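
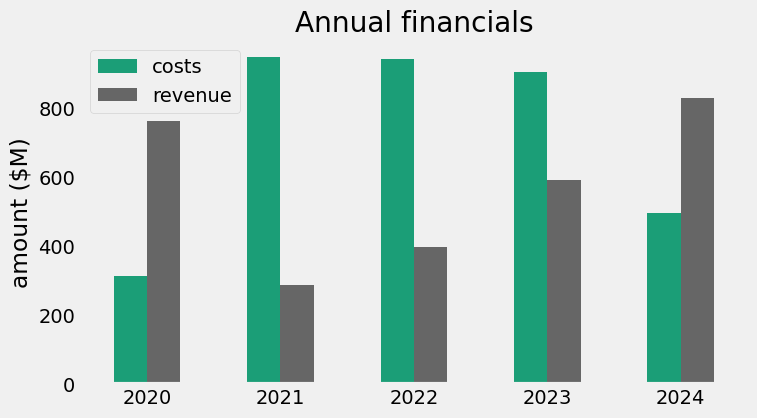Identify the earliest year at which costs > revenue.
2021

2020: costs ≈ 300 vs revenue ≈ 800 (not yet); 2021: costs ≈ 1000 vs revenue ≈ 300 (first crossover).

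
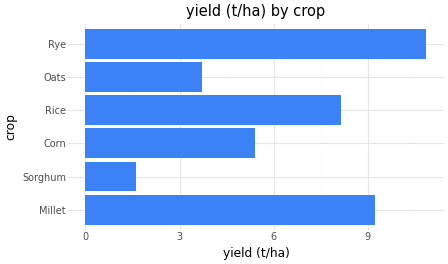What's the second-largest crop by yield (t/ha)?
Top 3: Rye ≈ 11, Millet ≈ 9, Rice ≈ 8.

Millet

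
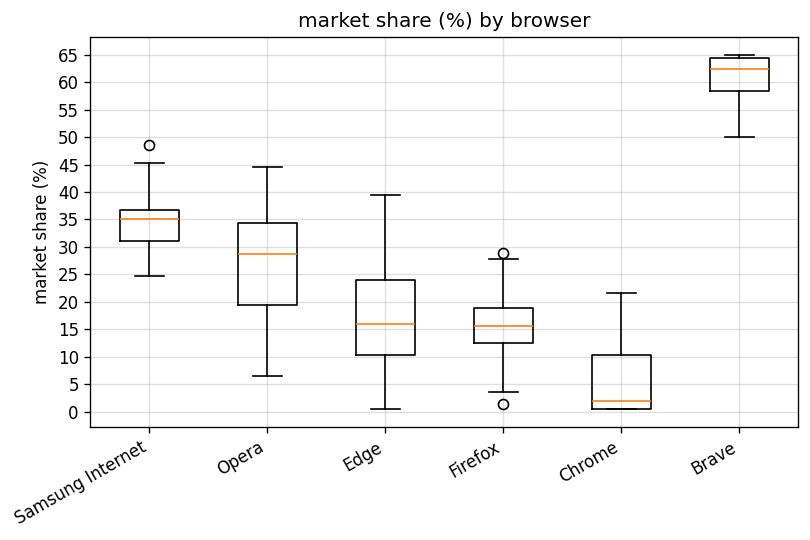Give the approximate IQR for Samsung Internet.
≈ 5

Q3 ≈ 35, Q1 ≈ 30; IQR ≈ 5.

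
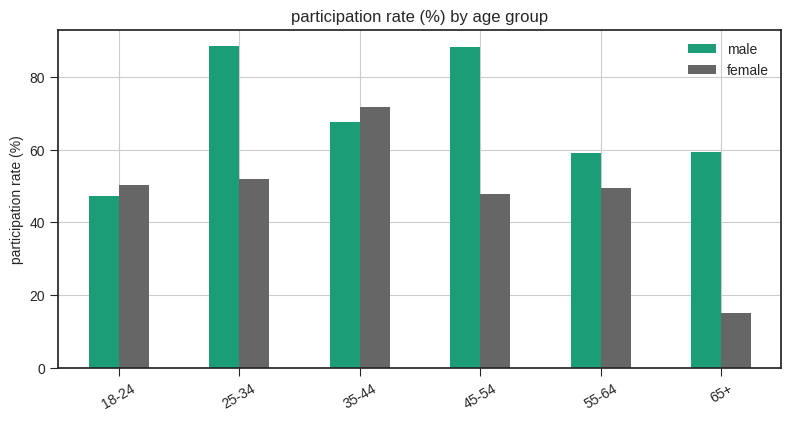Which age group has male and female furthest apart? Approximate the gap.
65+: male ≈ 60, female ≈ 10 → gap ≈ 50. Next-largest (45-54) is only ≈ 40.

65+, ≈ 50 %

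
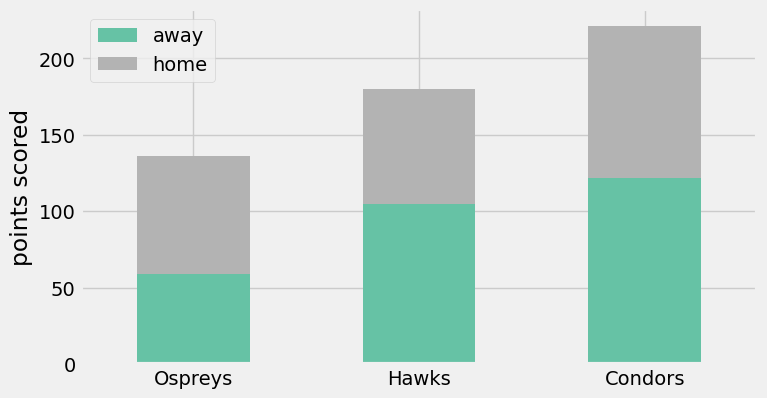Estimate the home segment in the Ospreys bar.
home top ≈ 140, bottom ≈ 60; segment ≈ 80.

≈ 80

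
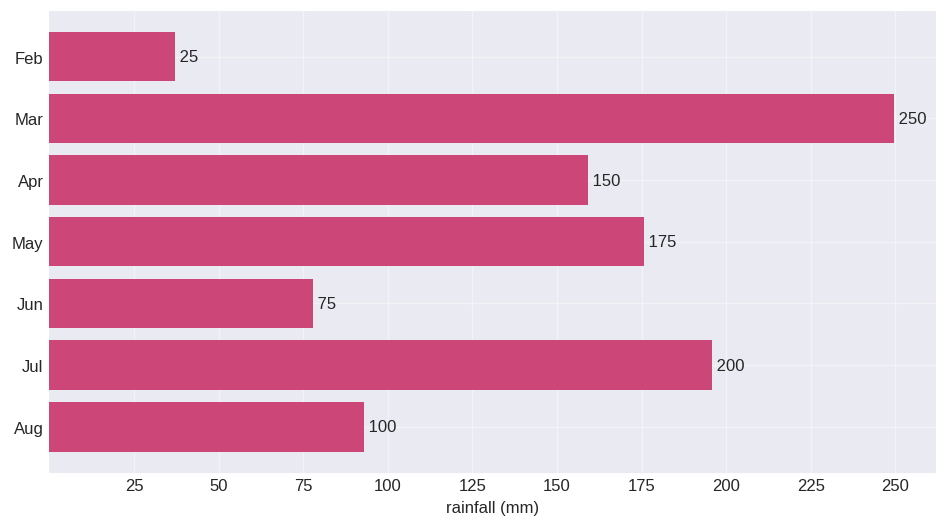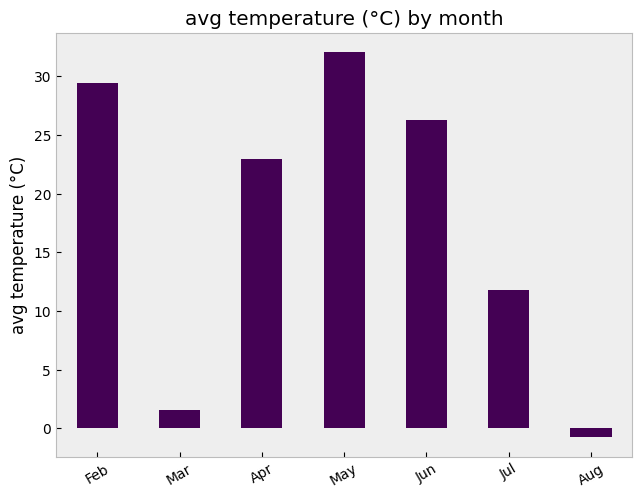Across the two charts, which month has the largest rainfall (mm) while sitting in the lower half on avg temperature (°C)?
Chart 2 median avg temperature (°C) ≈ 25; below-median months: Mar, Jul, Aug. Among those, Mar has the highest rainfall (mm) (≈ 250).

Mar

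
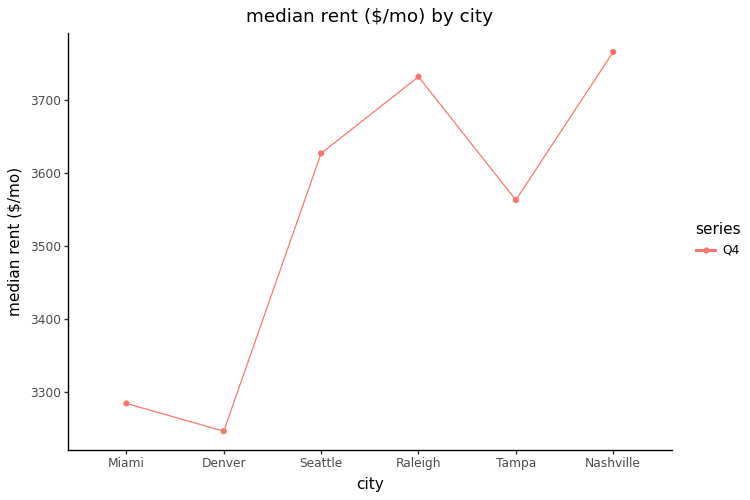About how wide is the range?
Max Nashville ≈ 3750, min Denver ≈ 3250; range ≈ 500.

≈ 500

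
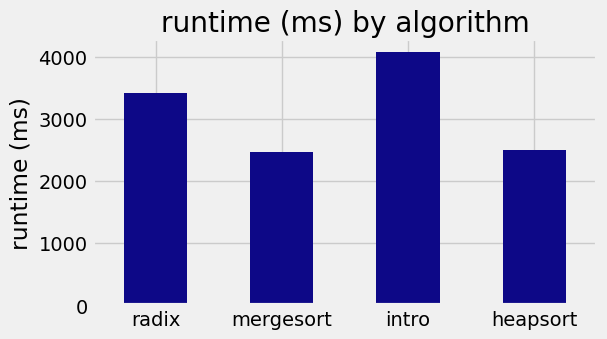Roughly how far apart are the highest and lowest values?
≈ 1500

Max intro ≈ 4000, min mergesort ≈ 2500; range ≈ 1500.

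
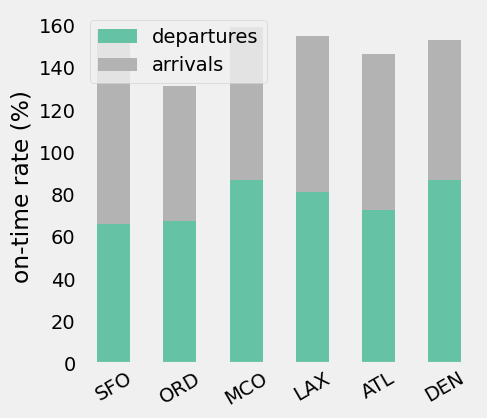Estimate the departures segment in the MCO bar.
departures top ≈ 80, bottom ≈ 0; segment ≈ 80.

≈ 80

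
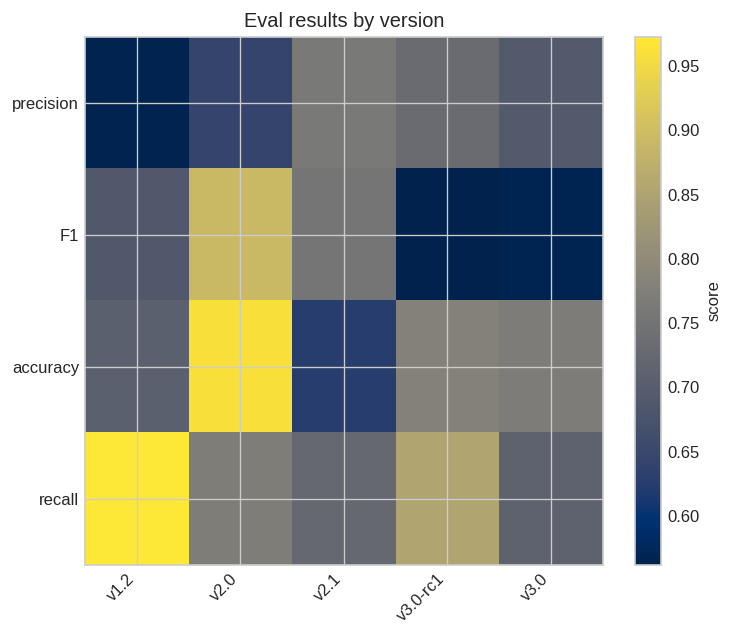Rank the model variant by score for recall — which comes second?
v3.0-rc1

Top 3 for recall: v1.2 ≈ 0.95, v3.0-rc1 ≈ 0.85, v2.0 ≈ 0.75.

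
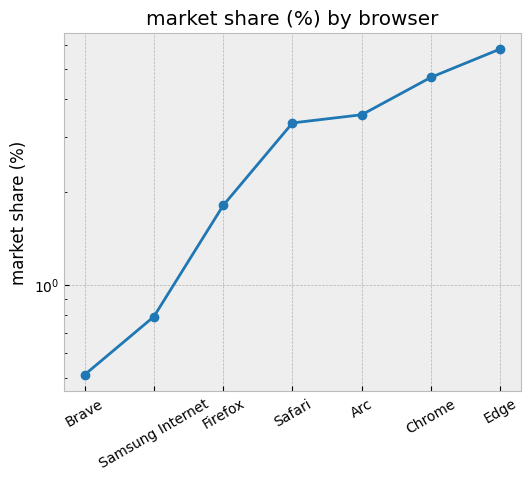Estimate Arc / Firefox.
≈ 1.75×

Arc ≈ 3.5, Firefox ≈ 2.0; 3.5/2.0 ≈ 1.75.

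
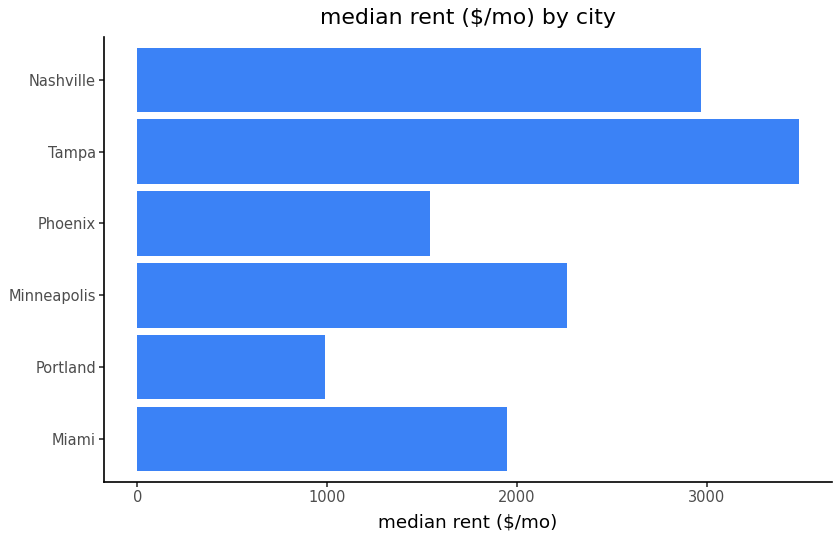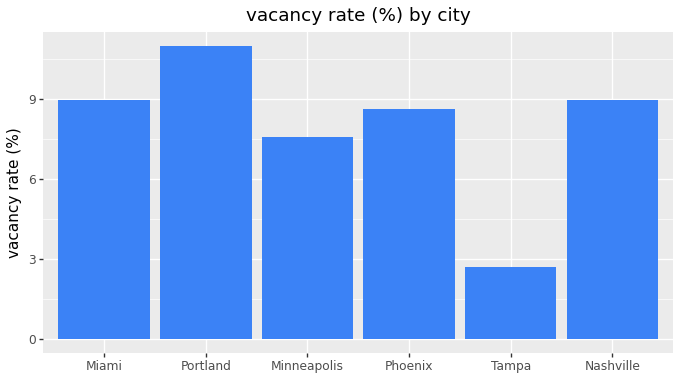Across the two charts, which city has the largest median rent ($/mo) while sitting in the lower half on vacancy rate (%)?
Chart 2 median vacancy rate (%) ≈ 8; below-median cities: Minneapolis, Phoenix, Tampa. Among those, Tampa has the highest median rent ($/mo) (≈ 3500).

Tampa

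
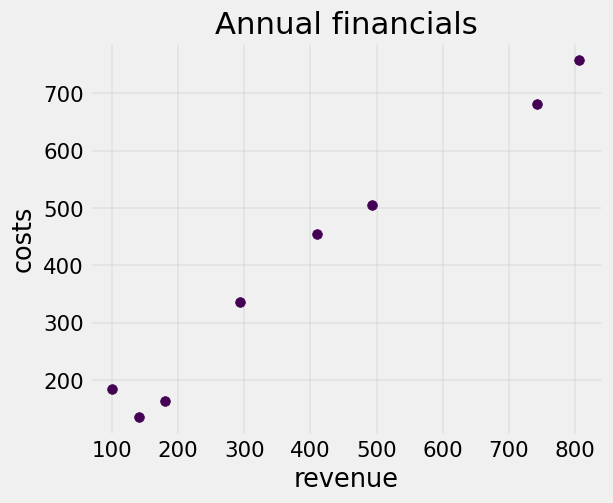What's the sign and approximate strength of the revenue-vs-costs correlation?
Points are positively correlated; strong (|r| ≈ 1.0).

positive, strong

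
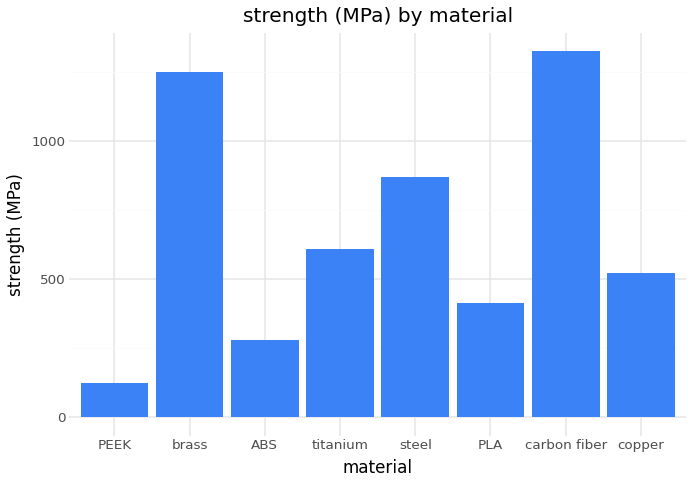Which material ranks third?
Top 4: carbon fiber ≈ 1400, brass ≈ 1200, steel ≈ 800, titanium ≈ 600.

steel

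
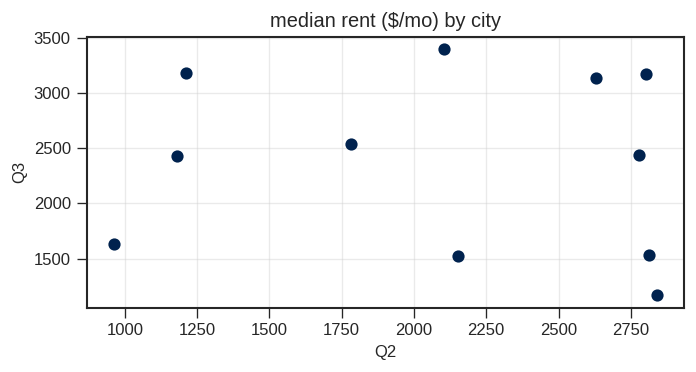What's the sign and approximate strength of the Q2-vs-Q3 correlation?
Points are roughly uncorrelated; weak (|r| ≈ 0.1).

no clear correlation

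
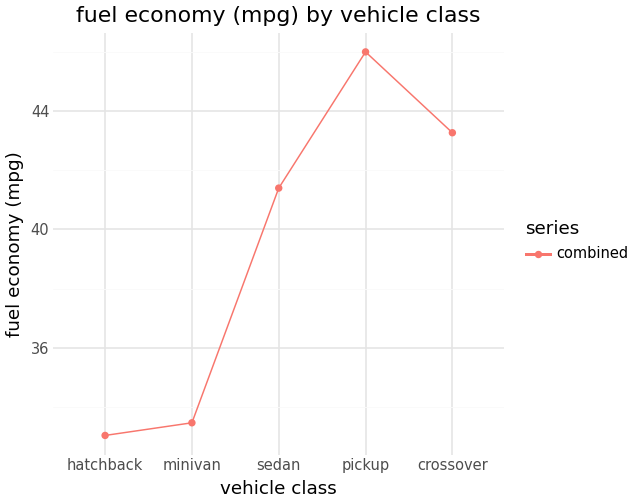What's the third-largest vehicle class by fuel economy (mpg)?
sedan

Top 4: pickup ≈ 46, crossover ≈ 44, sedan ≈ 42, minivan ≈ 34.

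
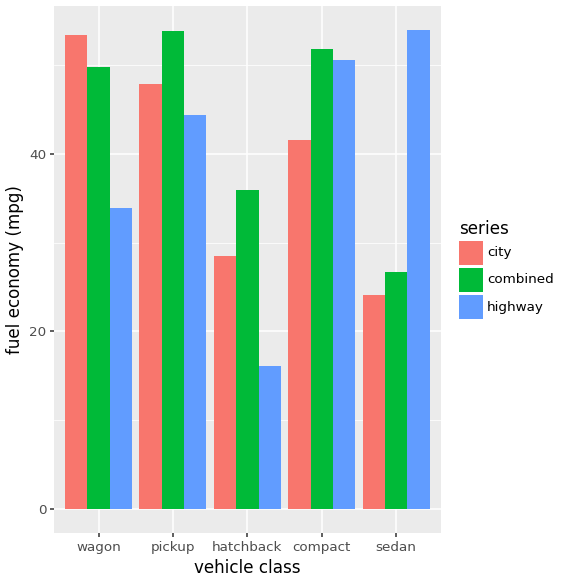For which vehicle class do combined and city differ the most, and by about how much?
compact, ≈ 10 mpg

compact: combined ≈ 50, city ≈ 40 → gap ≈ 10. Next-largest (hatchback) is only ≈ 5.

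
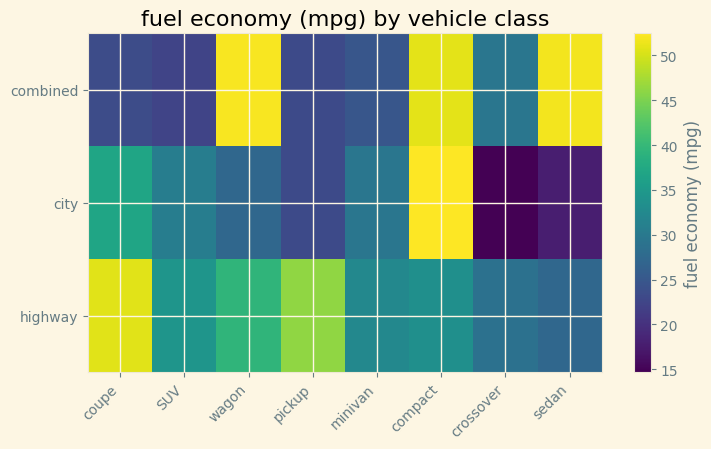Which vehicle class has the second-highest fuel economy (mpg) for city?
coupe

Top 3 for city: compact ≈ 50, coupe ≈ 35, SUV ≈ 30.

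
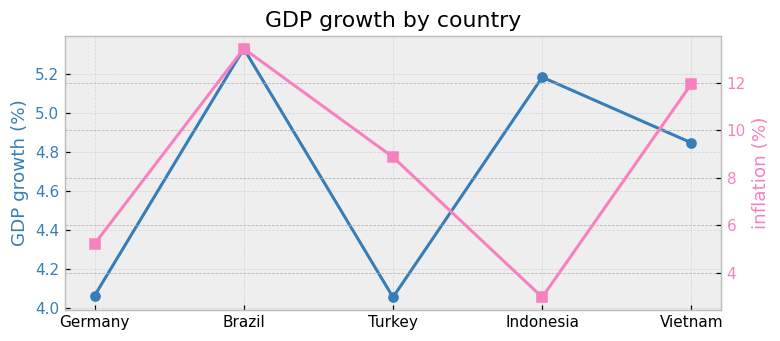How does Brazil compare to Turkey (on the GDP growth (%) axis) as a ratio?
≈ 1.35×

Brazil ≈ 5.4, Turkey ≈ 4.0; 5.4/4.0 ≈ 1.35.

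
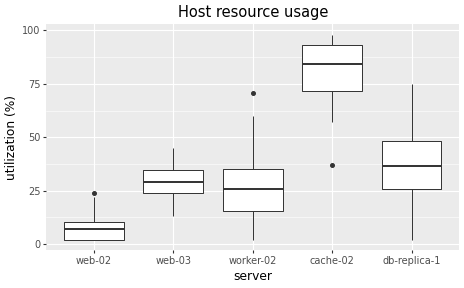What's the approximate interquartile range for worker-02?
≈ 20

Q3 ≈ 40, Q1 ≈ 20; IQR ≈ 20.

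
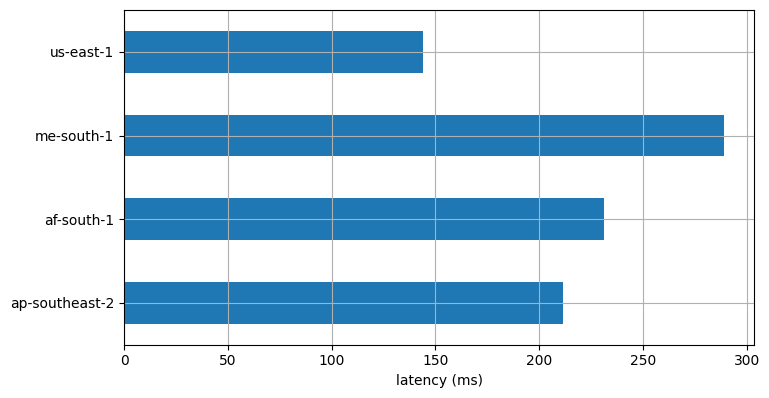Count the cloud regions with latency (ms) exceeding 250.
1

Above 250: me-south-1.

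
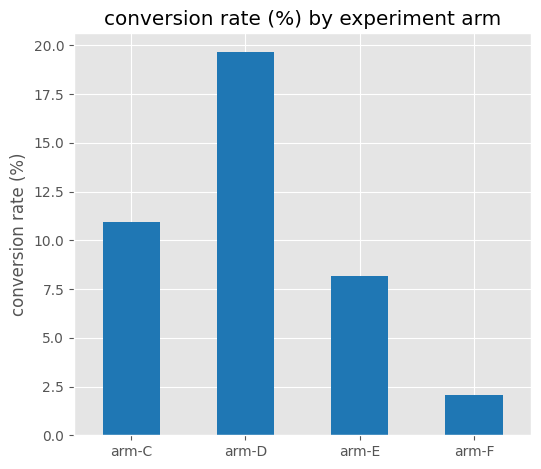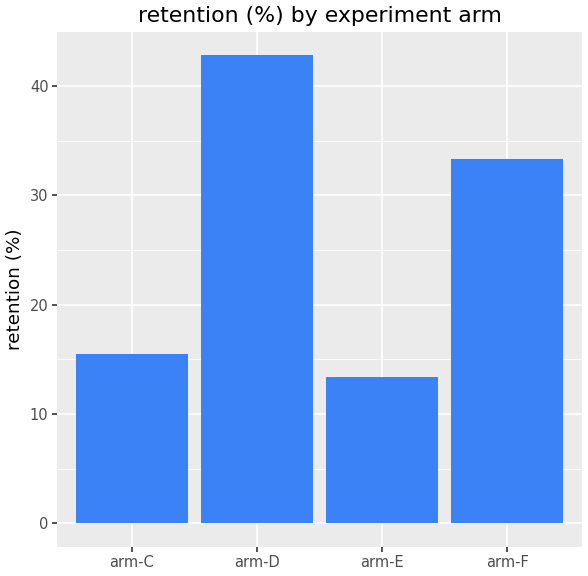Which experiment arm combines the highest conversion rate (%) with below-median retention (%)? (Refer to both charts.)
Chart 2 median retention (%) ≈ 25; below-median experiment arms: arm-C, arm-E. Among those, arm-C has the highest conversion rate (%) (≈ 10).

arm-C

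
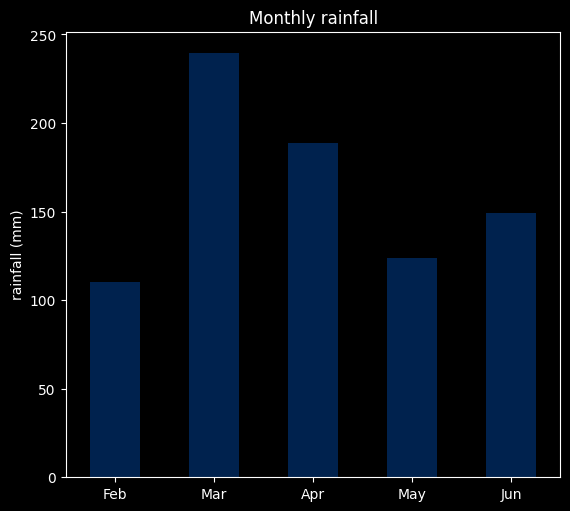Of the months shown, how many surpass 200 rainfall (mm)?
Above 200: Mar.

1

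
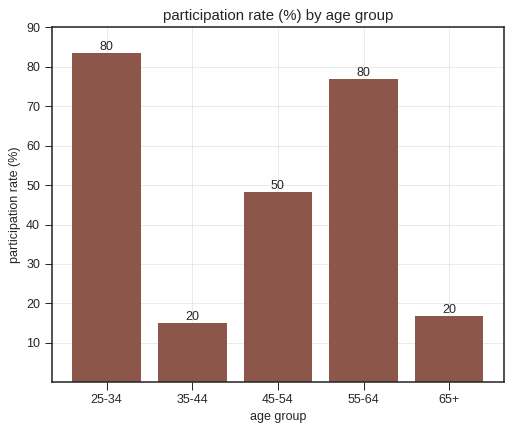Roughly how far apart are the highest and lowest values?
≈ 60

Max 25-34 ≈ 80, min 35-44 ≈ 20; range ≈ 60.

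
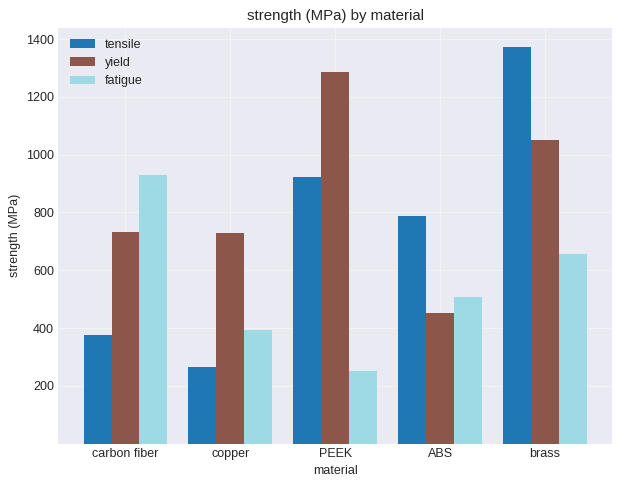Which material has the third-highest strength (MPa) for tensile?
ABS

Top 4 for tensile: brass ≈ 1400, PEEK ≈ 1000, ABS ≈ 800, carbon fiber ≈ 400.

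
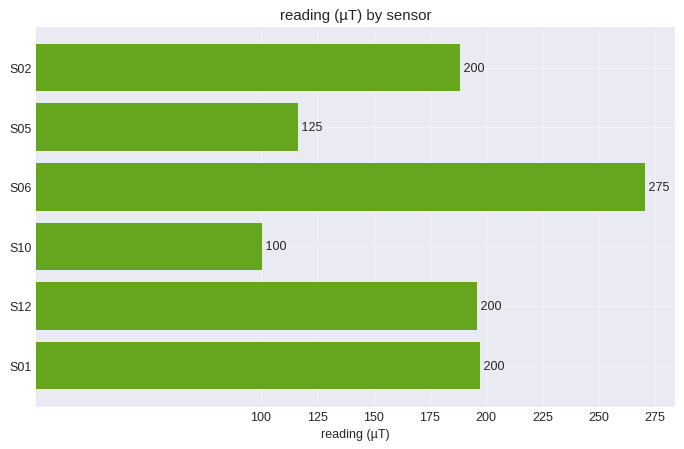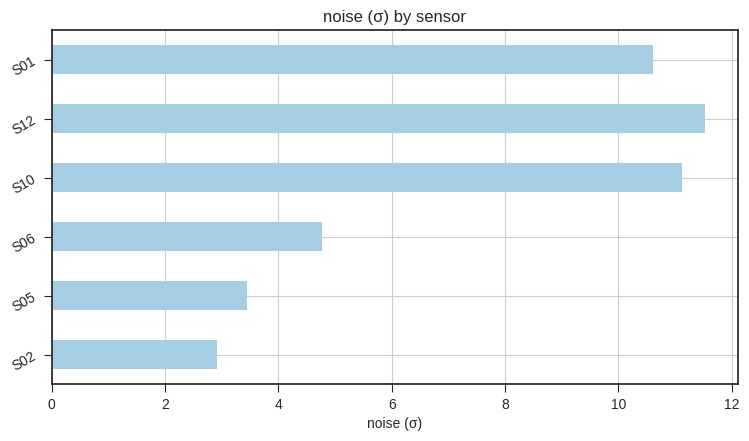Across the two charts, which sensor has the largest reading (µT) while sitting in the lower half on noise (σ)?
Chart 2 median noise (σ) ≈ 8; below-median sensors: S02, S05, S06. Among those, S06 has the highest reading (µT) (≈ 275).

S06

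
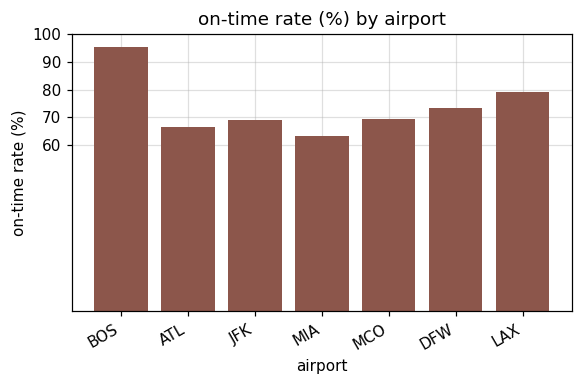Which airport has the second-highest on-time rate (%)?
Top 3: BOS ≈ 100, LAX ≈ 80, DFW ≈ 70.

LAX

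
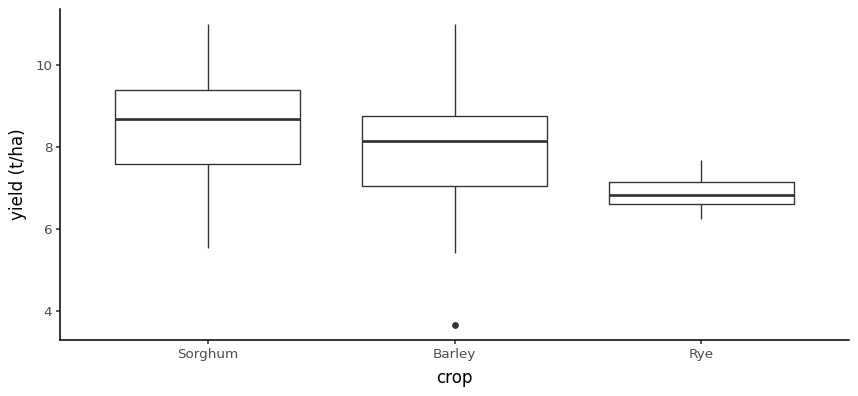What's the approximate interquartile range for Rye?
Q3 ≈ 7.2, Q1 ≈ 6.6; IQR ≈ 0.6.

≈ 0.6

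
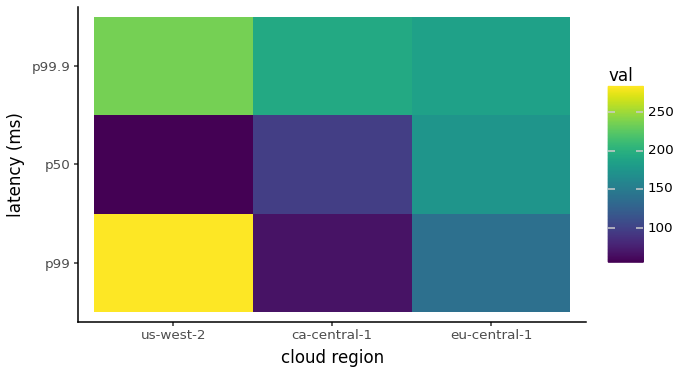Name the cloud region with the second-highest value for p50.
ca-central-1

Top 3 for p50: eu-central-1 ≈ 180, ca-central-1 ≈ 100, us-west-2 ≈ 60.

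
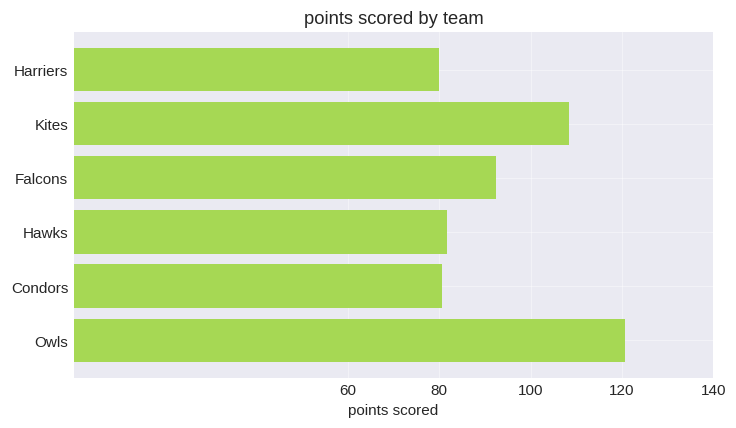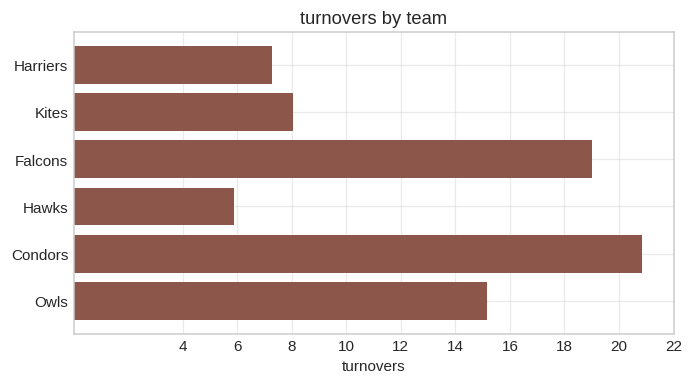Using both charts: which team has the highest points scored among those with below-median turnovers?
Chart 2 median turnovers ≈ 12; below-median teams: Harriers, Kites, Hawks. Among those, Kites has the highest points scored (≈ 100).

Kites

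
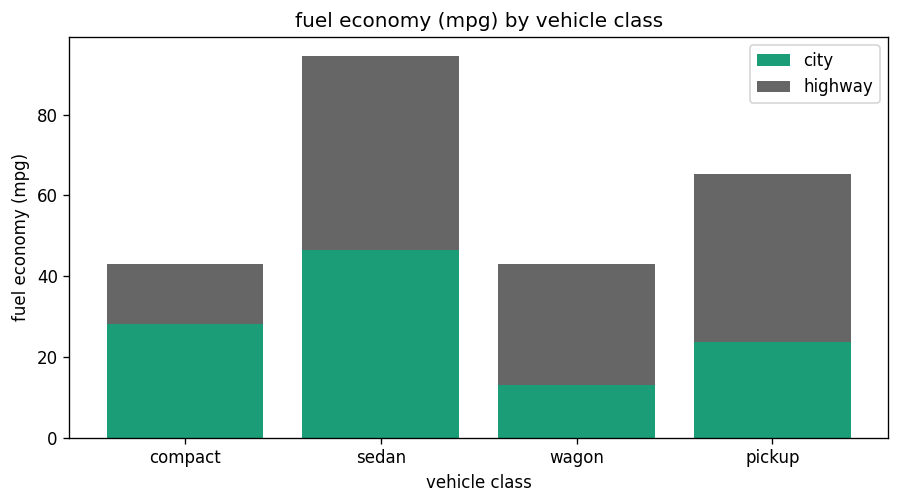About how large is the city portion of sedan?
city top ≈ 50, bottom ≈ 0; segment ≈ 50.

≈ 50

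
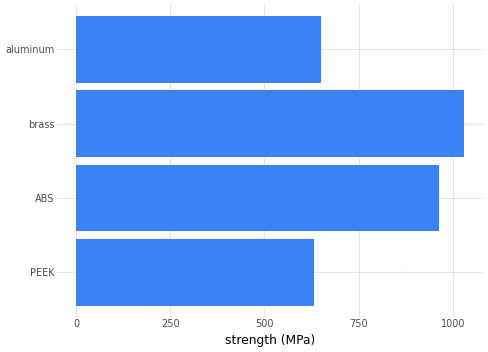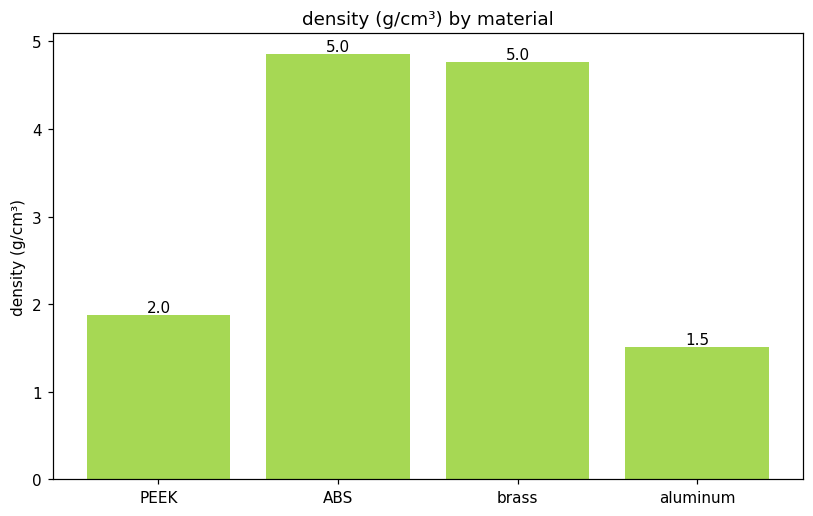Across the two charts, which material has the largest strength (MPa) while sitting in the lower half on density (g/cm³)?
aluminum

Chart 2 median density (g/cm³) ≈ 3.5; below-median materials: PEEK, aluminum. Among those, aluminum has the highest strength (MPa) (≈ 700).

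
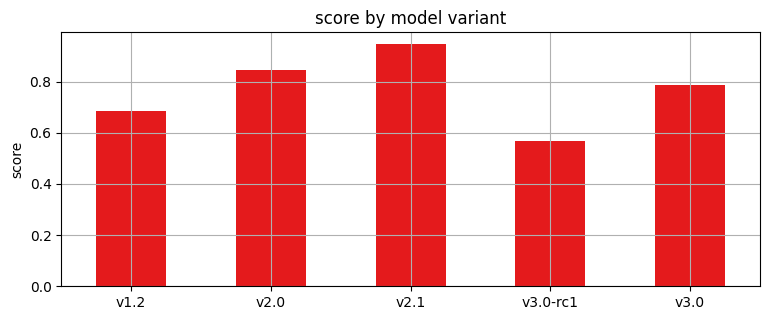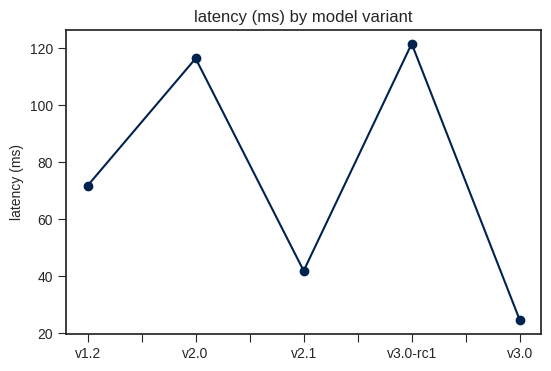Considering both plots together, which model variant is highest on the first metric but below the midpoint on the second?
v2.1

Chart 2 median latency (ms) ≈ 80; below-median model variants: v2.1, v3.0. Among those, v2.1 has the highest score (≈ 0.9).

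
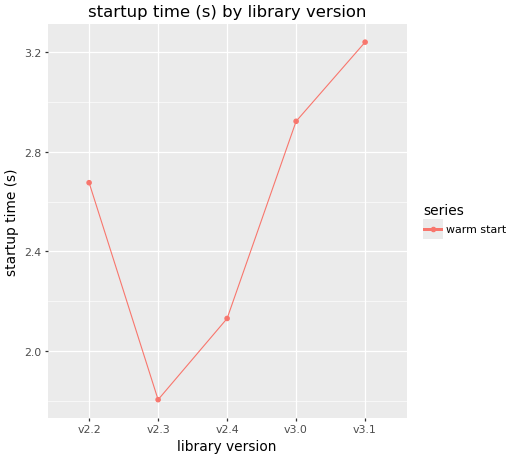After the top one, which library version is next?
Top 3: v3.1 ≈ 3.2, v3.0 ≈ 3.0, v2.2 ≈ 2.6.

v3.0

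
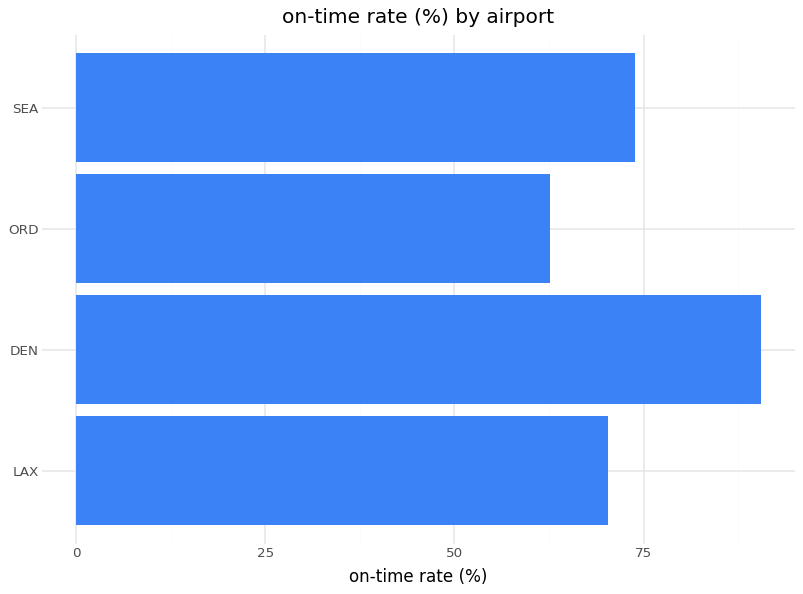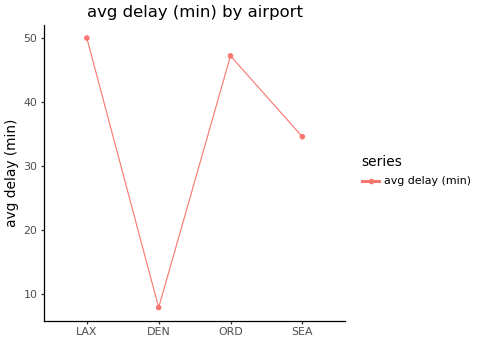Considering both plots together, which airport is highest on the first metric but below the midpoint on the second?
Chart 2 median avg delay (min) ≈ 40; below-median airports: DEN, SEA. Among those, DEN has the highest on-time rate (%) (≈ 90).

DEN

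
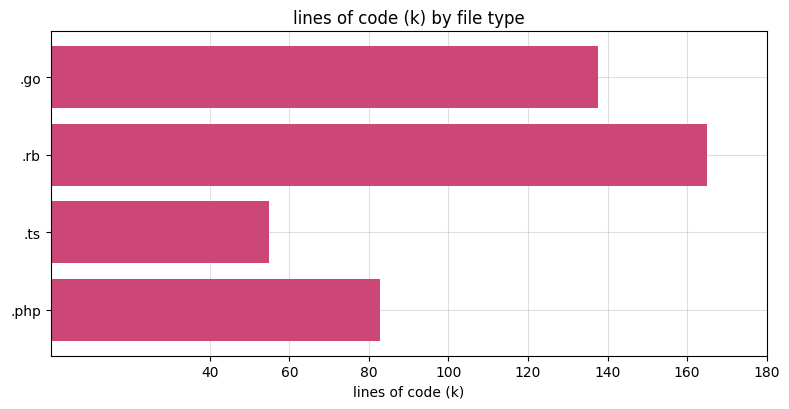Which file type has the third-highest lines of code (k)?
.php

Top 4: .rb ≈ 160, .go ≈ 140, .php ≈ 80, .ts ≈ 60.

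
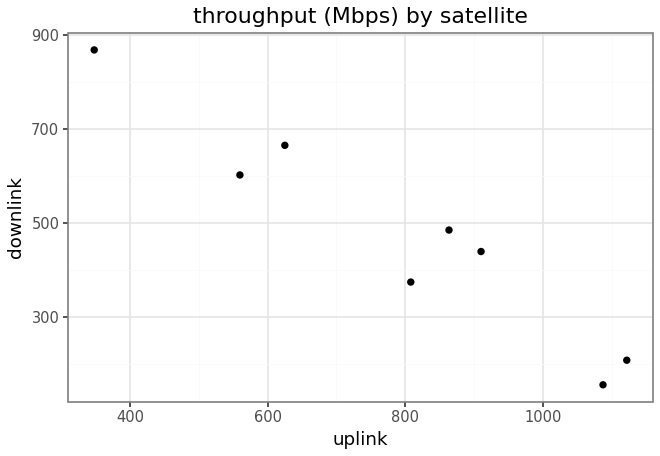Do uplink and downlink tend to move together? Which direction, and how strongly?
Points are negatively correlated; strong (|r| ≈ 1.0).

negative, strong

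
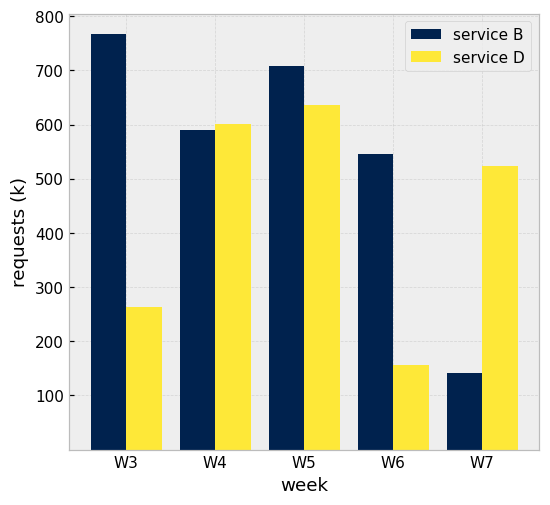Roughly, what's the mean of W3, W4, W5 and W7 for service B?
(800 + 600 + 700 + 100) / 4 ≈ 550.

≈ 550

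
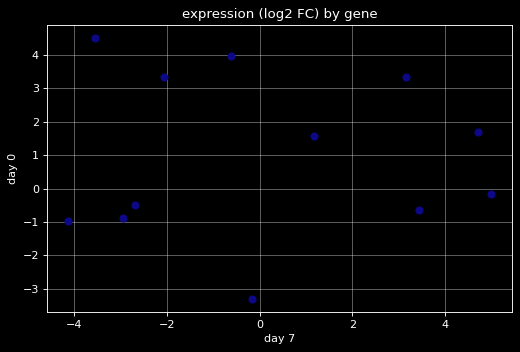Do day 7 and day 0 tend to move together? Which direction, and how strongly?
no clear correlation

Points are roughly uncorrelated; weak (|r| ≈ 0.0).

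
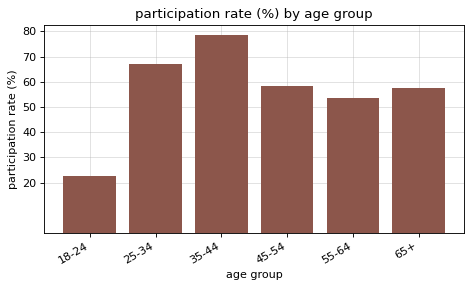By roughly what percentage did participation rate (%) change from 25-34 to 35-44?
25-34 ≈ 70, 35-44 ≈ 80; (80 − 70) / 70 ≈ +14.3%.

≈ +14.3%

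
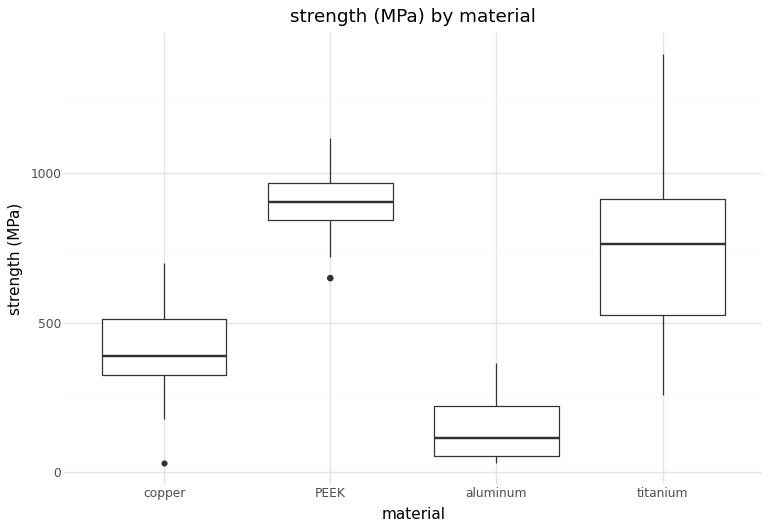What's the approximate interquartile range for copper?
≈ 200

Q3 ≈ 500, Q1 ≈ 300; IQR ≈ 200.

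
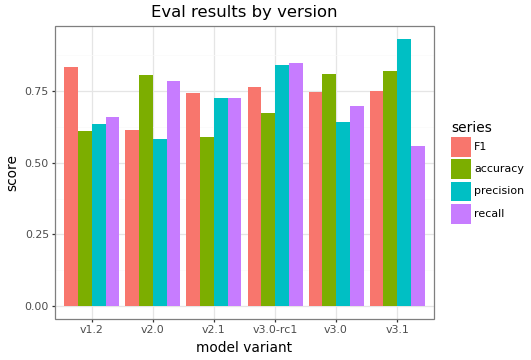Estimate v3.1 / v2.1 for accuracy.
≈ 1.33×

v3.1 ≈ 0.8, v2.1 ≈ 0.6; 0.8/0.6 ≈ 1.33.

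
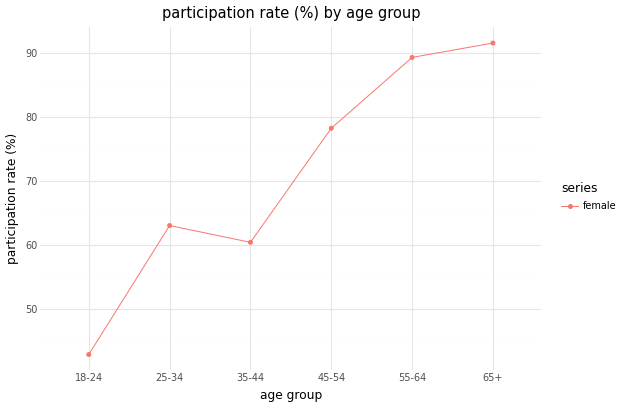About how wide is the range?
≈ 45

Max 65+ ≈ 90, min 18-24 ≈ 45; range ≈ 45.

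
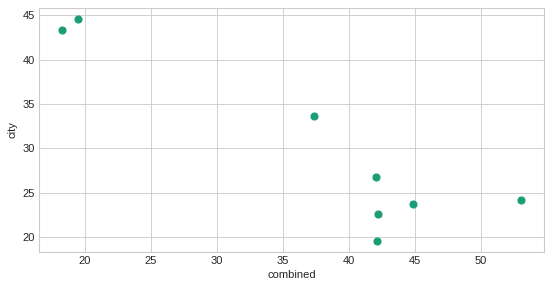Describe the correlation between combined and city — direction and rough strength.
negative, strong

Points are negatively correlated; strong (|r| ≈ 0.9).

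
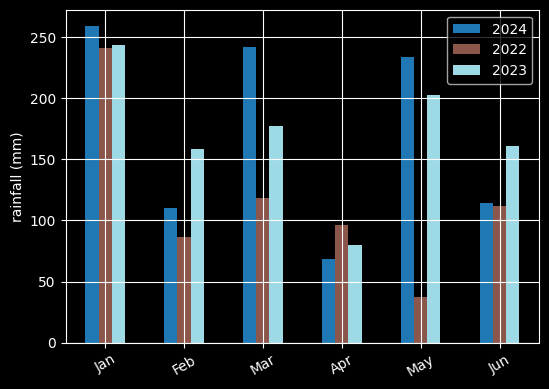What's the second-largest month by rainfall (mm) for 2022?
Mar

Top 3 for 2022: Jan ≈ 250, Mar ≈ 125, Jun ≈ 100.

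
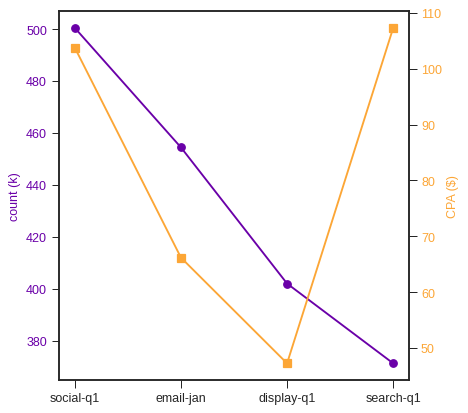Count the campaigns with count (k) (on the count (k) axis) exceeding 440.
2

Above 440: social-q1, email-jan.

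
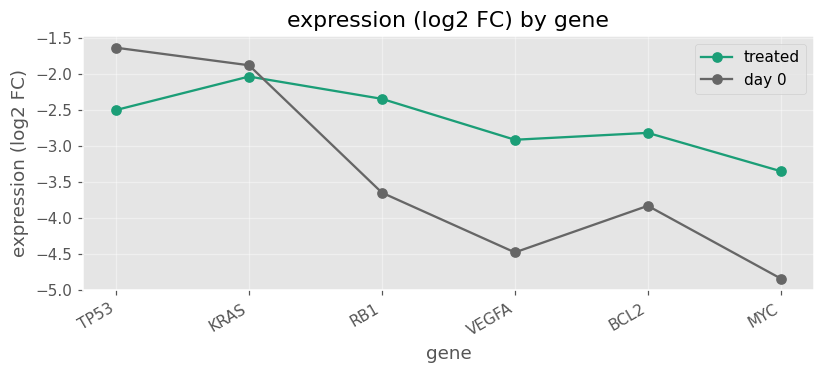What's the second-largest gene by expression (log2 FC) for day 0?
KRAS

Top 3 for day 0: TP53 ≈ -1.5, KRAS ≈ -2.0, RB1 ≈ -3.5.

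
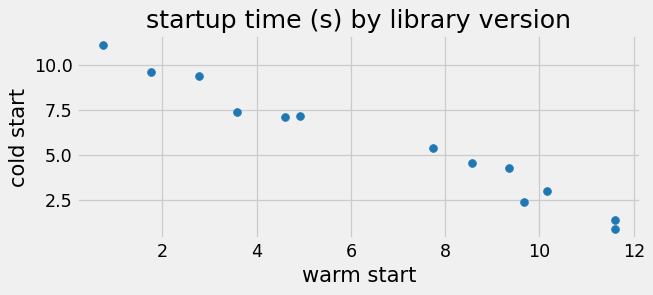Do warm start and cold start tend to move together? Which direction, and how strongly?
negative, strong

Points are negatively correlated; strong (|r| ≈ 1.0).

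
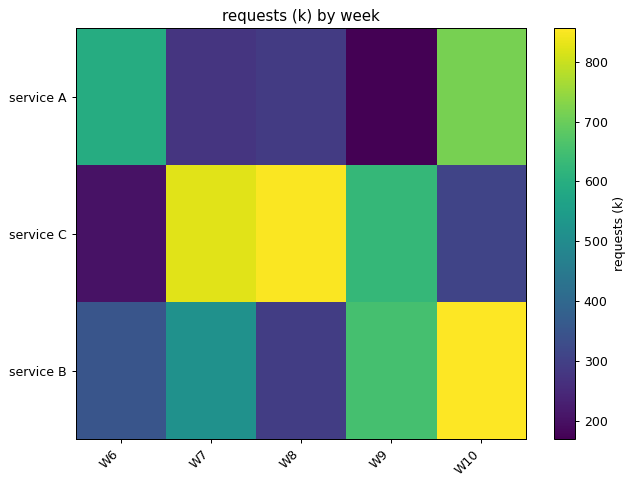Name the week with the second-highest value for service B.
Top 3 for service B: W10 ≈ 900, W9 ≈ 700, W7 ≈ 500.

W9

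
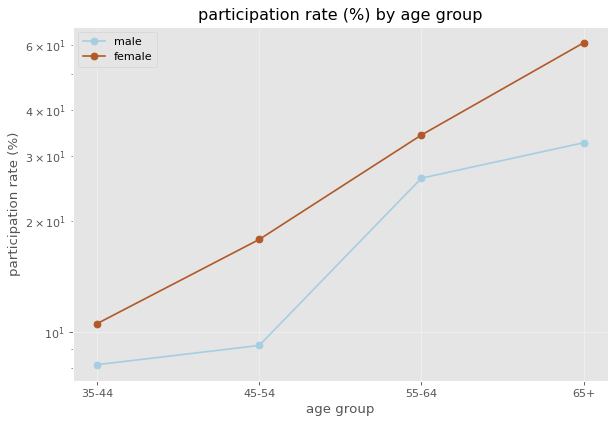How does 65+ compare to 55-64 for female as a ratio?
65+ ≈ 60, 55-64 ≈ 35; 60/35 ≈ 1.71.

≈ 1.71×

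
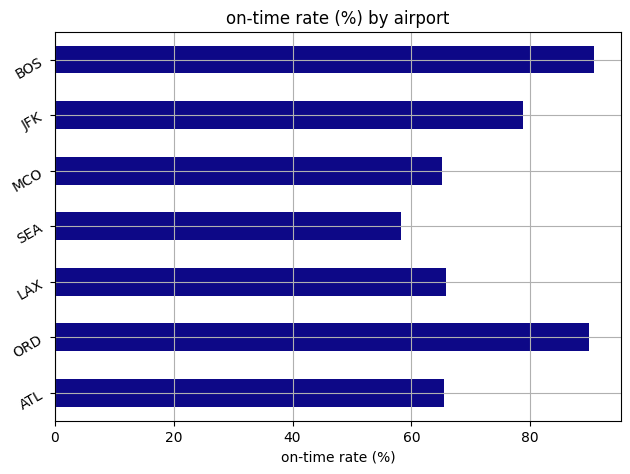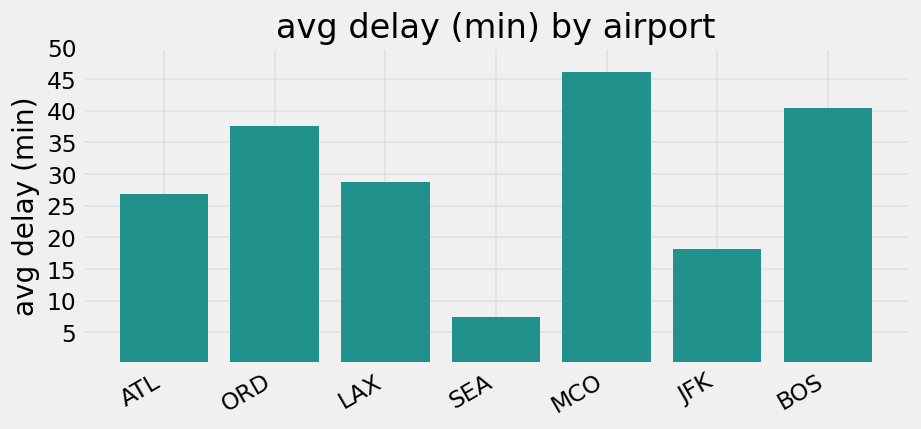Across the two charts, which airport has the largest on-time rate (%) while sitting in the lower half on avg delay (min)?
JFK

Chart 2 median avg delay (min) ≈ 30; below-median airports: ATL, SEA, JFK. Among those, JFK has the highest on-time rate (%) (≈ 80).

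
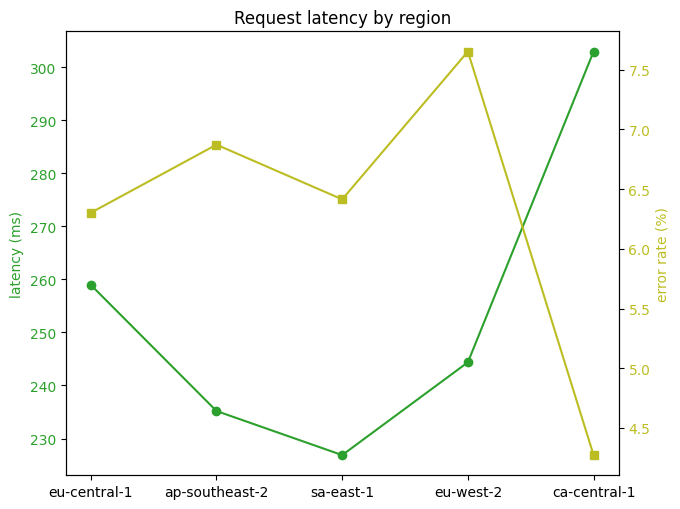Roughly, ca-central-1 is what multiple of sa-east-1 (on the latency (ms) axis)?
ca-central-1 ≈ 300, sa-east-1 ≈ 230; 300/230 ≈ 1.3.

≈ 1.3×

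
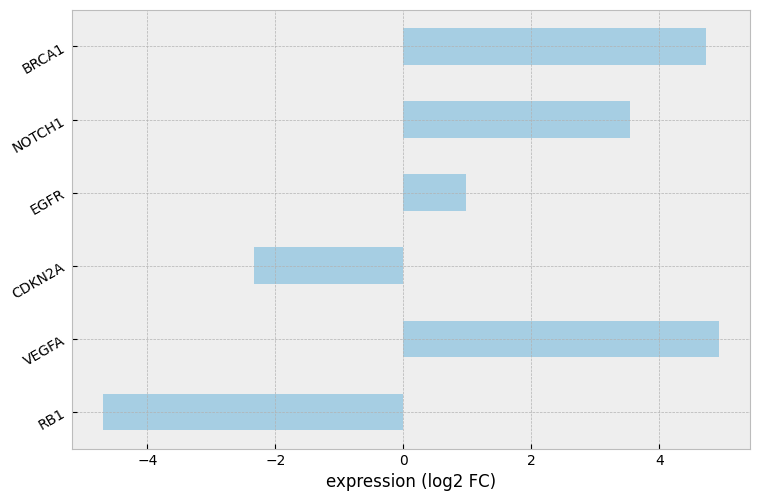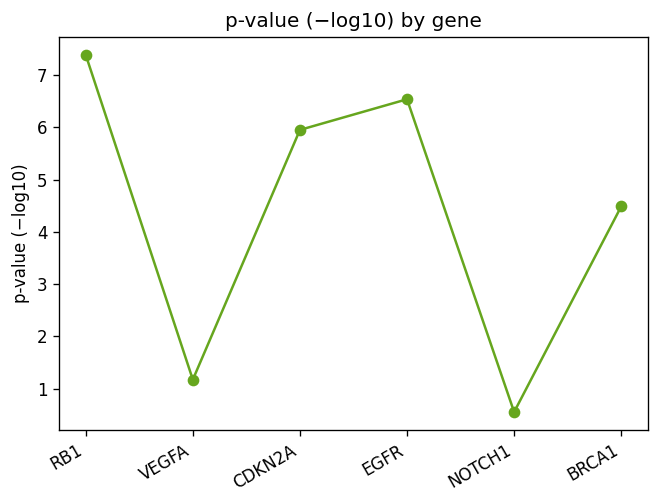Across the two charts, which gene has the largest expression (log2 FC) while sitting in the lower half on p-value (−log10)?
VEGFA

Chart 2 median p-value (−log10) ≈ 5; below-median genes: VEGFA, NOTCH1, BRCA1. Among those, VEGFA has the highest expression (log2 FC) (≈ 5).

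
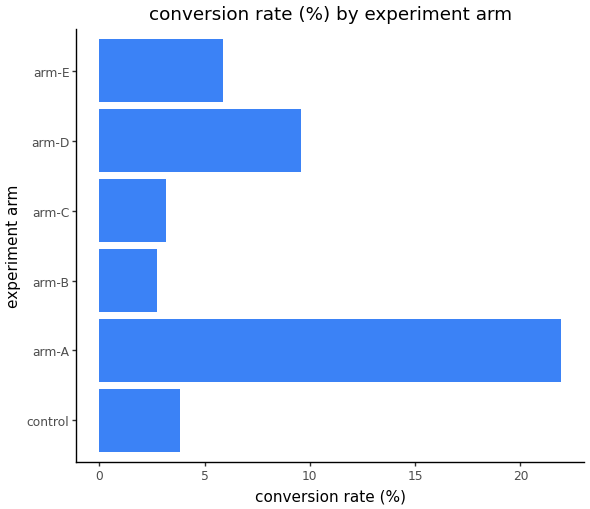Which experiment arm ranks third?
Top 4: arm-A ≈ 22, arm-D ≈ 10, arm-E ≈ 6, control ≈ 4.

arm-E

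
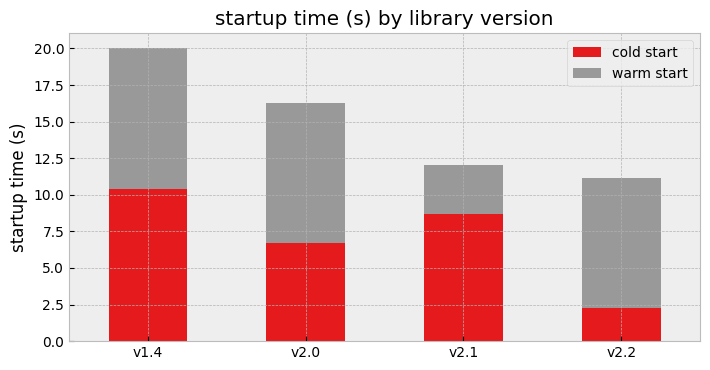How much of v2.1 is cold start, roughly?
≈ 8

cold start top ≈ 8, bottom ≈ 0; segment ≈ 8.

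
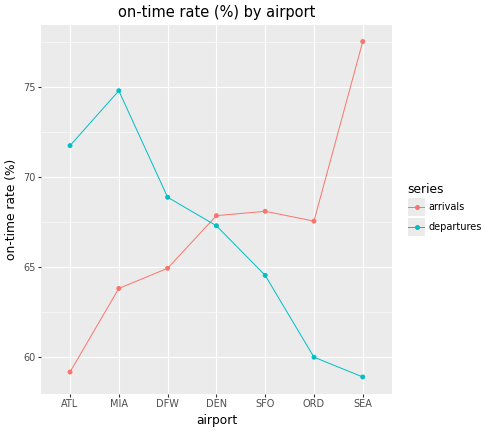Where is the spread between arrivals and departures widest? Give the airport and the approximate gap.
SEA, ≈ 20 %

SEA: arrivals ≈ 78, departures ≈ 58 → gap ≈ 20. Next-largest (ATL) is only ≈ 12.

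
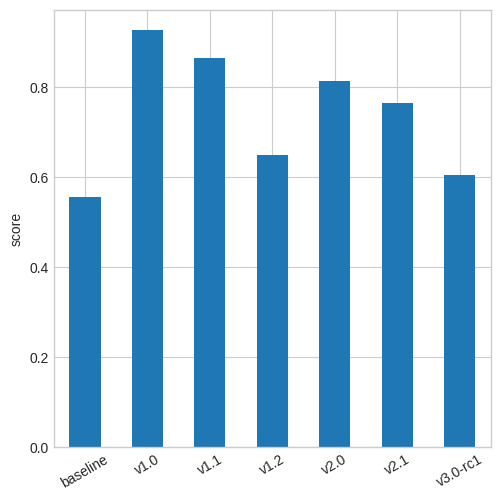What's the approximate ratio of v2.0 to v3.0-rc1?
≈ 1.33×

v2.0 ≈ 0.8, v3.0-rc1 ≈ 0.6; 0.8/0.6 ≈ 1.33.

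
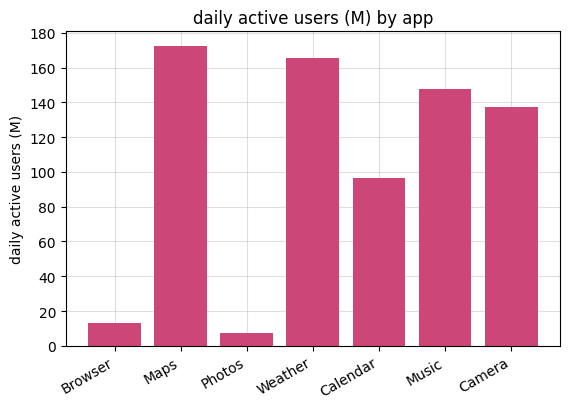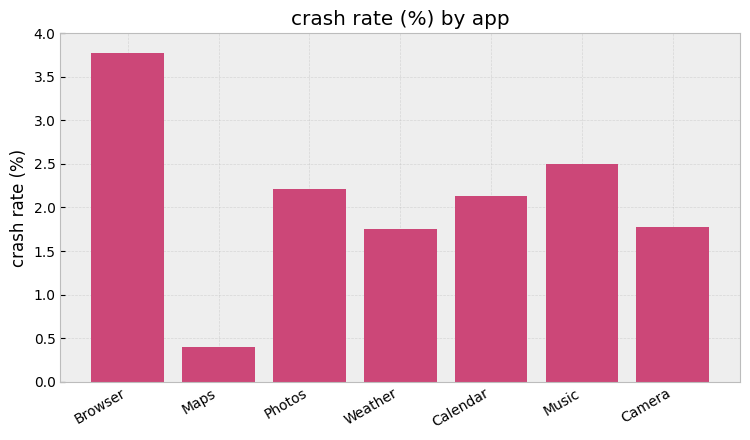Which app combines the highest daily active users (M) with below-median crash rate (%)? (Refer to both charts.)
Chart 2 median crash rate (%) ≈ 2; below-median apps: Maps, Weather, Camera. Among those, Maps has the highest daily active users (M) (≈ 180).

Maps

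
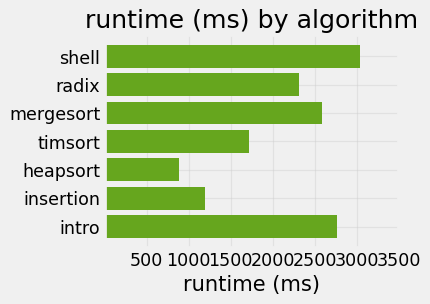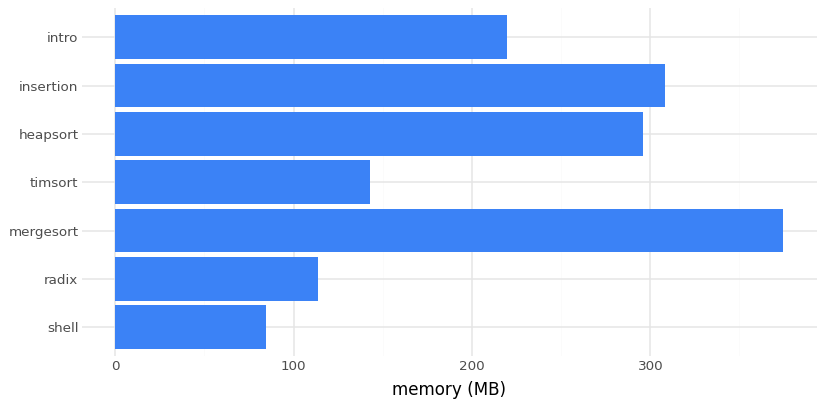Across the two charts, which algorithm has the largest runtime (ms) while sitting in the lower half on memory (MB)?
shell

Chart 2 median memory (MB) ≈ 200; below-median algorithms: shell, radix, timsort. Among those, shell has the highest runtime (ms) (≈ 3000).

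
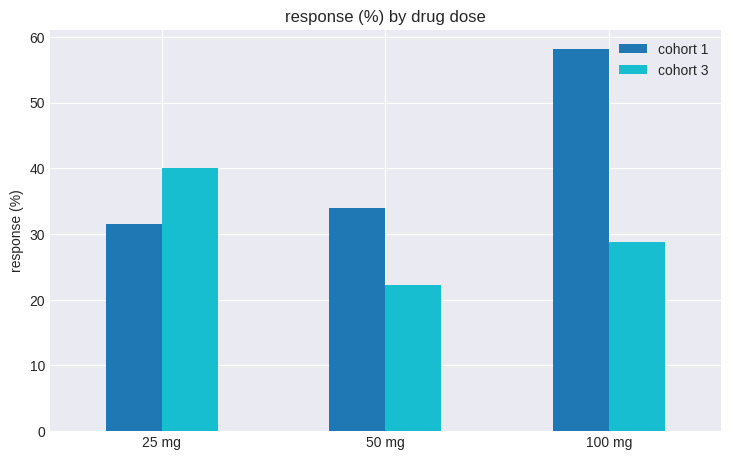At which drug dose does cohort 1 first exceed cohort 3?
50 mg

25 mg: cohort 1 ≈ 30 vs cohort 3 ≈ 40 (not yet); 50 mg: cohort 1 ≈ 35 vs cohort 3 ≈ 20 (first crossover).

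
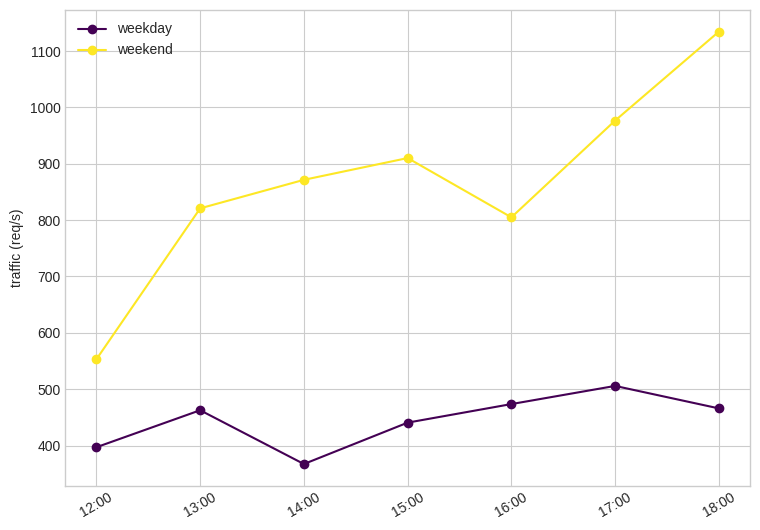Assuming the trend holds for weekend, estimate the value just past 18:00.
Last three: 800, 1000, 1100 → slope ≈ 150/step → next ≈ 1250.

≈ 1250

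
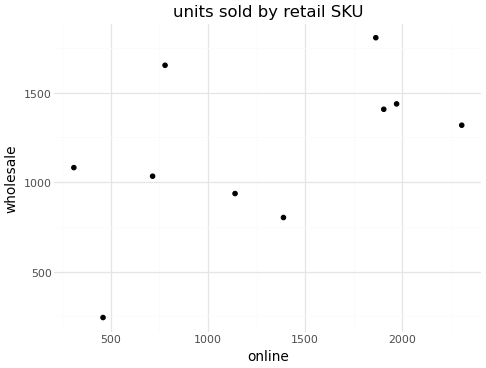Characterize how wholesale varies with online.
positive, moderate

Points are positively correlated; moderate (|r| ≈ 0.5).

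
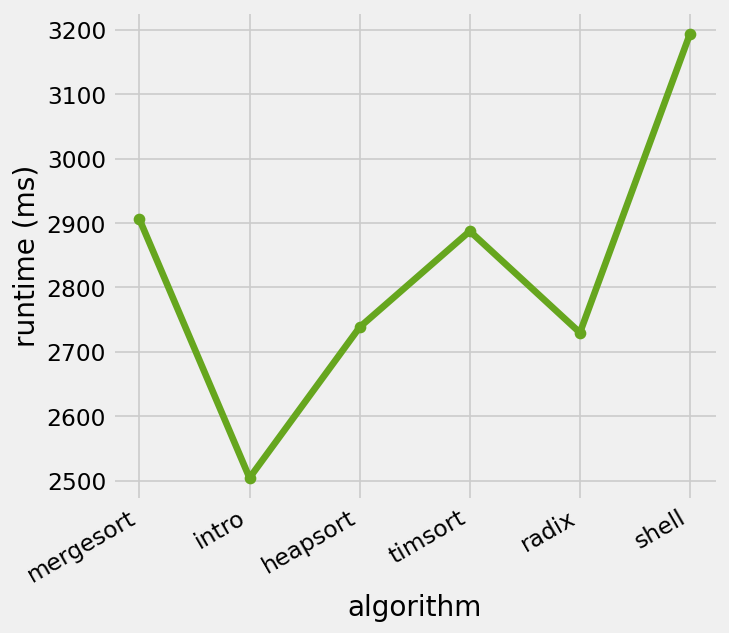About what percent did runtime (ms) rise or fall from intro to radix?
≈ +8%

intro ≈ 2500, radix ≈ 2700; (2700 − 2500) / 2500 ≈ +8%.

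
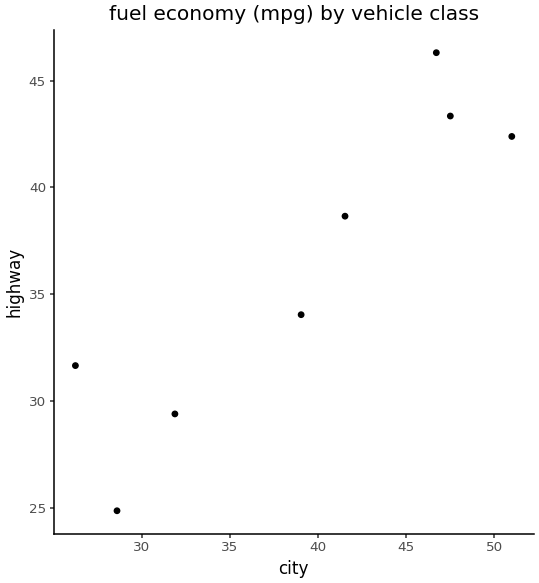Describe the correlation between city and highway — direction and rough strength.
Points are positively correlated; strong (|r| ≈ 0.9).

positive, strong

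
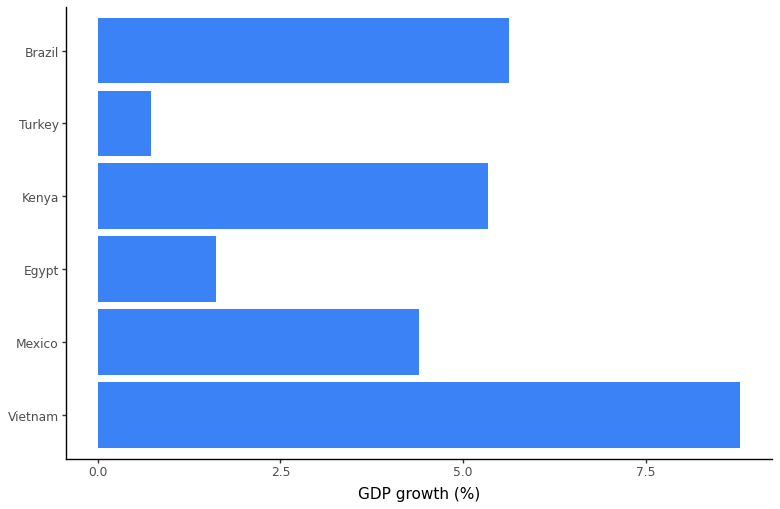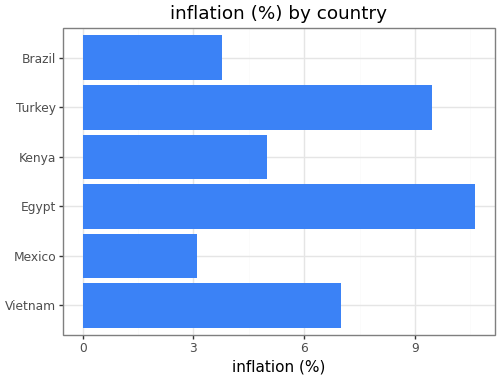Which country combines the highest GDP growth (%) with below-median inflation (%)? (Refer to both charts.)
Chart 2 median inflation (%) ≈ 6; below-median countries: Mexico, Kenya, Brazil. Among those, Brazil has the highest GDP growth (%) (≈ 6).

Brazil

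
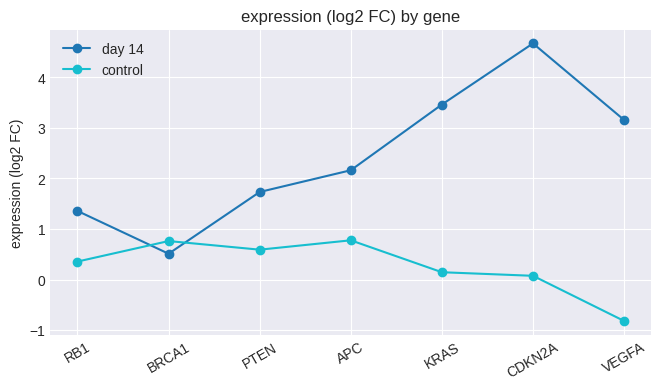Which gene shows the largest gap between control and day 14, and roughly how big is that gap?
CDKN2A, ≈ 4.5 log2 FC

CDKN2A: control ≈ 0.0, day 14 ≈ 4.5 → gap ≈ 4.5. Next-largest (VEGFA) is only ≈ 4.0.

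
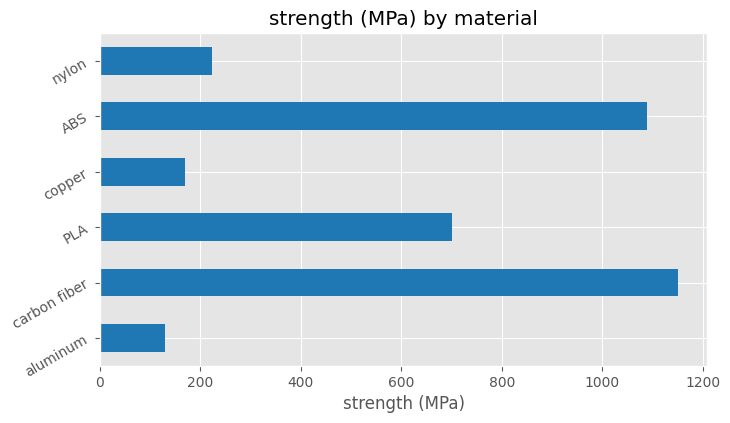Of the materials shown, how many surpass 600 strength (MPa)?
3

Above 600: carbon fiber, PLA, ABS.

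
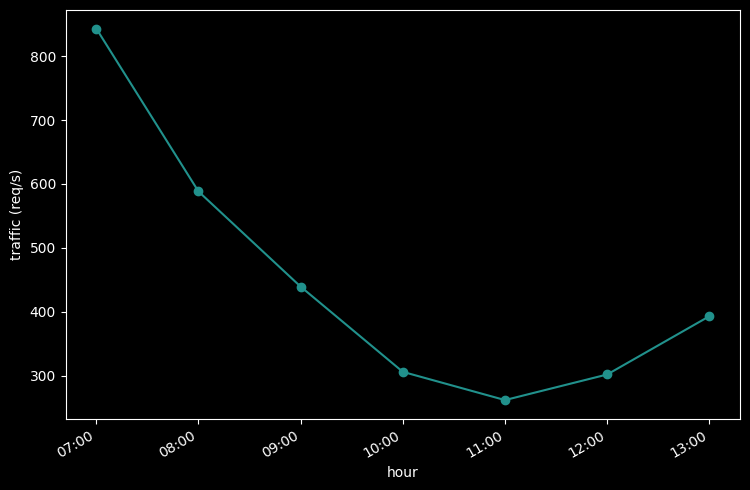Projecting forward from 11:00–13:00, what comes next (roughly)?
Last three: 250, 300, 400 → slope ≈ 75/step → next ≈ 475.

≈ 475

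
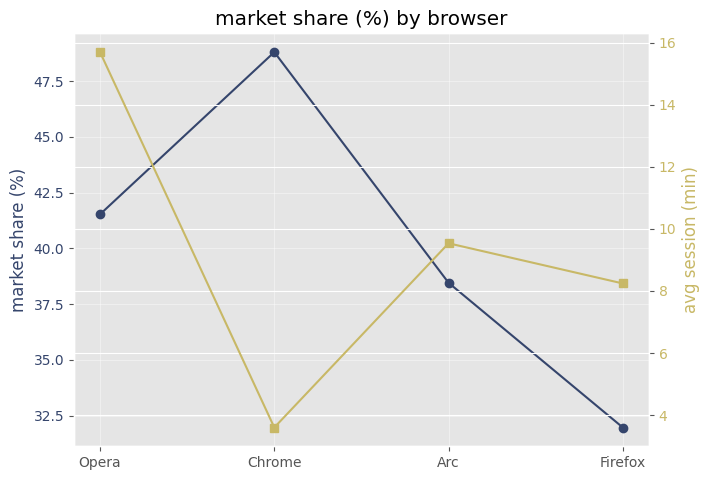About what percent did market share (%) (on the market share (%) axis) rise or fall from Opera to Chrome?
Opera ≈ 42, Chrome ≈ 48; (48 − 42) / 42 ≈ +14.3%.

≈ +14.3%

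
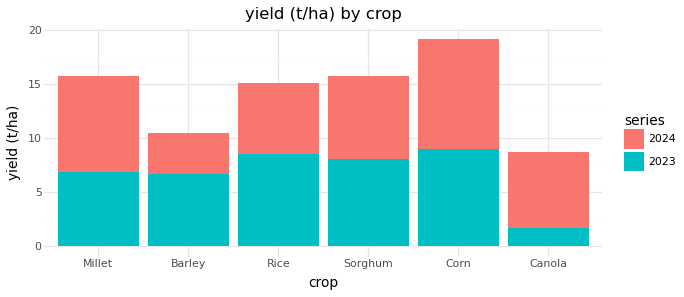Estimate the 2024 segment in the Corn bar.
2024 top ≈ 20, bottom ≈ 10; segment ≈ 10.

≈ 10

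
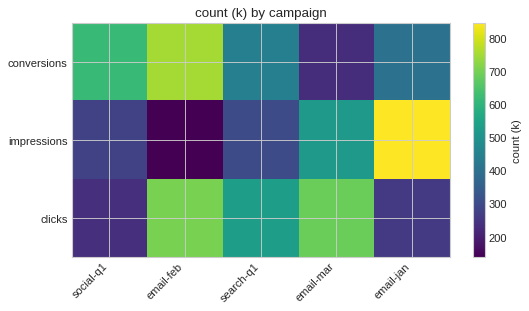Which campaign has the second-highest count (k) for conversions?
Top 3 for conversions: email-feb ≈ 800, social-q1 ≈ 600, search-q1 ≈ 400.

social-q1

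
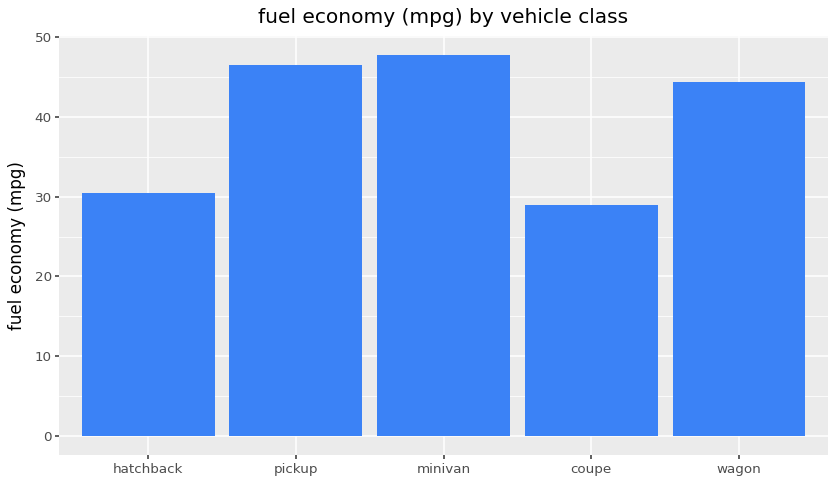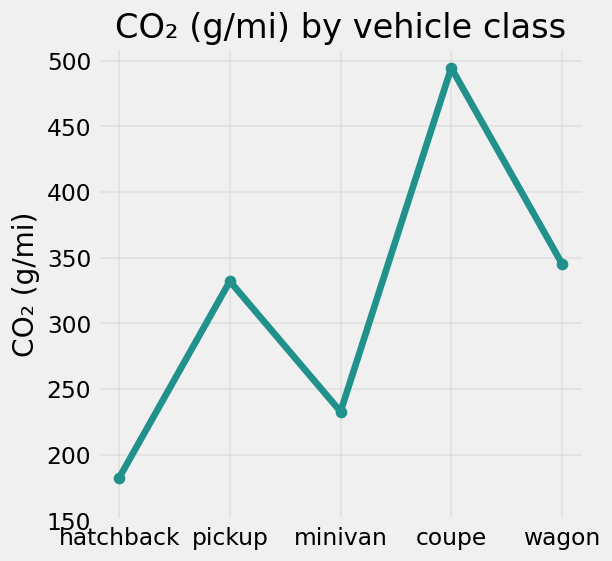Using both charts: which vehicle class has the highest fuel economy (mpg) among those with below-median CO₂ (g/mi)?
minivan

Chart 2 median CO₂ (g/mi) ≈ 350; below-median vehicle classes: hatchback, minivan. Among those, minivan has the highest fuel economy (mpg) (≈ 50).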